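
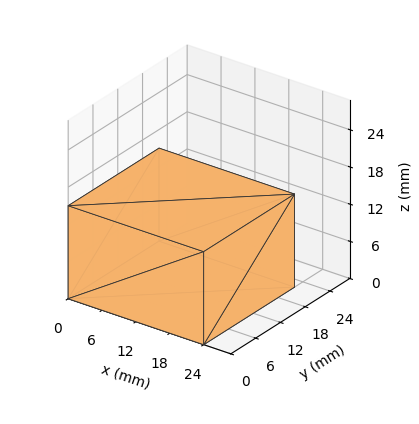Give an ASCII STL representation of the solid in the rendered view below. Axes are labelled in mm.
Reading the render: the shape is a rectangular box, roughly 24 × 22 mm footprint and 15 mm tall (dimensions read to the nearest mm from the axis ticks). For the STL, each face is triangulated and given an outward normal.

solid part
  facet normal 0.0000 0.0000 -1.0000
    outer loop
      vertex 24.000 22.000 0.000
      vertex 24.000 0.000 0.000
      vertex 0.000 0.000 0.000
    endloop
  endfacet
  facet normal 0.0000 0.0000 -1.0000
    outer loop
      vertex 0.000 22.000 0.000
      vertex 24.000 22.000 0.000
      vertex 0.000 0.000 0.000
    endloop
  endfacet
  facet normal 0.0000 0.0000 1.0000
    outer loop
      vertex 0.000 0.000 15.000
      vertex 24.000 0.000 15.000
      vertex 24.000 22.000 15.000
    endloop
  endfacet
  facet normal 0.0000 0.0000 1.0000
    outer loop
      vertex 0.000 0.000 15.000
      vertex 24.000 22.000 15.000
      vertex 0.000 22.000 15.000
    endloop
  endfacet
  facet normal 0.0000 -1.0000 0.0000
    outer loop
      vertex 0.000 0.000 0.000
      vertex 24.000 0.000 0.000
      vertex 24.000 0.000 15.000
    endloop
  endfacet
  facet normal 0.0000 -1.0000 0.0000
    outer loop
      vertex 0.000 0.000 0.000
      vertex 24.000 0.000 15.000
      vertex 0.000 0.000 15.000
    endloop
  endfacet
  facet normal 0.0000 1.0000 0.0000
    outer loop
      vertex 24.000 22.000 15.000
      vertex 24.000 22.000 0.000
      vertex 0.000 22.000 0.000
    endloop
  endfacet
  facet normal 0.0000 1.0000 0.0000
    outer loop
      vertex 0.000 22.000 15.000
      vertex 24.000 22.000 15.000
      vertex 0.000 22.000 0.000
    endloop
  endfacet
  facet normal -1.0000 0.0000 0.0000
    outer loop
      vertex 0.000 22.000 15.000
      vertex 0.000 22.000 0.000
      vertex 0.000 0.000 0.000
    endloop
  endfacet
  facet normal -1.0000 0.0000 0.0000
    outer loop
      vertex 0.000 0.000 15.000
      vertex 0.000 22.000 15.000
      vertex 0.000 0.000 0.000
    endloop
  endfacet
  facet normal 1.0000 0.0000 0.0000
    outer loop
      vertex 24.000 0.000 0.000
      vertex 24.000 22.000 0.000
      vertex 24.000 22.000 15.000
    endloop
  endfacet
  facet normal 1.0000 0.0000 0.0000
    outer loop
      vertex 24.000 0.000 0.000
      vertex 24.000 22.000 15.000
      vertex 24.000 0.000 15.000
    endloop
  endfacet
endsolid part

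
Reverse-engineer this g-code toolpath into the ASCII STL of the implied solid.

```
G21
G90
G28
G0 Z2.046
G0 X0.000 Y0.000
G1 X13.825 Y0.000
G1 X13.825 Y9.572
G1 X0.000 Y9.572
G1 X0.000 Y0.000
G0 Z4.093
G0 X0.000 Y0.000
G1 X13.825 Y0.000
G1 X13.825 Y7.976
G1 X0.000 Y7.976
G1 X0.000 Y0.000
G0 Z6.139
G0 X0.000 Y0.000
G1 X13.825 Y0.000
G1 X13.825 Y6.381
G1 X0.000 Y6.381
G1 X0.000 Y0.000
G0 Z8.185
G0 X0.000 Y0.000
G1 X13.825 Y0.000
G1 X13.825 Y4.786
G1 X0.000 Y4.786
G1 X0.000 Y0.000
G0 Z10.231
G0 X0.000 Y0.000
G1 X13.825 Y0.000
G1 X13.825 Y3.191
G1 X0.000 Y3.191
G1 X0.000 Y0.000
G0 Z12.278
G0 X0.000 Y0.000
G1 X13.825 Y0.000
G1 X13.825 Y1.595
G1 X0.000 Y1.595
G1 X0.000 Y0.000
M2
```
solid part
  facet normal 0.0000 0.0000 -1.0000
    outer loop
      vertex 13.825 11.167 0.000
      vertex 13.825 0.000 0.000
      vertex 0.000 0.000 0.000
    endloop
  endfacet
  facet normal 0.0000 0.0000 -1.0000
    outer loop
      vertex 0.000 11.167 0.000
      vertex 13.825 11.167 0.000
      vertex 0.000 0.000 0.000
    endloop
  endfacet
  facet normal 0.0000 -1.0000 0.0000
    outer loop
      vertex 0.000 0.000 0.000
      vertex 13.825 0.000 0.000
      vertex 13.825 0.000 14.324
    endloop
  endfacet
  facet normal 0.0000 -1.0000 0.0000
    outer loop
      vertex 0.000 0.000 0.000
      vertex 13.825 0.000 14.324
      vertex 0.000 0.000 14.324
    endloop
  endfacet
  facet normal 0.0000 0.7887 0.6148
    outer loop
      vertex 0.000 0.000 14.324
      vertex 13.825 0.000 14.324
      vertex 13.825 11.167 0.000
    endloop
  endfacet
  facet normal 0.0000 0.7887 0.6148
    outer loop
      vertex 0.000 0.000 14.324
      vertex 13.825 11.167 0.000
      vertex 0.000 11.167 0.000
    endloop
  endfacet
  facet normal -1.0000 0.0000 0.0000
    outer loop
      vertex 0.000 0.000 14.324
      vertex 0.000 11.167 0.000
      vertex 0.000 0.000 0.000
    endloop
  endfacet
  facet normal 1.0000 0.0000 0.0000
    outer loop
      vertex 13.825 0.000 0.000
      vertex 13.825 11.167 0.000
      vertex 13.825 0.000 14.324
    endloop
  endfacet
endsolid part

The G0 Z moves step by Δz≈2.046 mm. The G1 loops shrink linearly with z, so the solid tapers from its base footprint up to z≈14.3. Closing with a flat bottom cap and the tapered top and triangulating gives 8 facets — a wedge (ramp): 13.8 × 11.2 mm base, rising to 14.3 mm along the y=0 edge and sloping linearly to z=0 at y=11.2.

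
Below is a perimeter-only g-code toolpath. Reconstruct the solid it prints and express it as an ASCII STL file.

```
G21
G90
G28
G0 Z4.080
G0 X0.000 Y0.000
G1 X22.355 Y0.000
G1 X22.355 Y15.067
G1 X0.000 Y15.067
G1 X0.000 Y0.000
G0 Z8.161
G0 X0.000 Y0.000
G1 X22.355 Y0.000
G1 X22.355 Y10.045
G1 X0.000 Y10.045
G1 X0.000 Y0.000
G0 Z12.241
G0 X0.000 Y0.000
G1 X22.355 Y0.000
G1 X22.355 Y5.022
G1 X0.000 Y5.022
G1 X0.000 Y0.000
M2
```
solid part
  facet normal 0.0000 0.0000 -1.0000
    outer loop
      vertex 22.355 20.090 0.000
      vertex 22.355 0.000 0.000
      vertex 0.000 0.000 0.000
    endloop
  endfacet
  facet normal 0.0000 0.0000 -1.0000
    outer loop
      vertex 0.000 20.090 0.000
      vertex 22.355 20.090 0.000
      vertex 0.000 0.000 0.000
    endloop
  endfacet
  facet normal 0.0000 -1.0000 0.0000
    outer loop
      vertex 0.000 0.000 0.000
      vertex 22.355 0.000 0.000
      vertex 22.355 0.000 16.321
    endloop
  endfacet
  facet normal 0.0000 -1.0000 0.0000
    outer loop
      vertex 0.000 0.000 0.000
      vertex 22.355 0.000 16.321
      vertex 0.000 0.000 16.321
    endloop
  endfacet
  facet normal 0.0000 0.6305 0.7762
    outer loop
      vertex 0.000 0.000 16.321
      vertex 22.355 0.000 16.321
      vertex 22.355 20.090 0.000
    endloop
  endfacet
  facet normal 0.0000 0.6305 0.7762
    outer loop
      vertex 0.000 0.000 16.321
      vertex 22.355 20.090 0.000
      vertex 0.000 20.090 0.000
    endloop
  endfacet
  facet normal -1.0000 0.0000 0.0000
    outer loop
      vertex 0.000 0.000 16.321
      vertex 0.000 20.090 0.000
      vertex 0.000 0.000 0.000
    endloop
  endfacet
  facet normal 1.0000 0.0000 0.0000
    outer loop
      vertex 22.355 0.000 0.000
      vertex 22.355 20.090 0.000
      vertex 22.355 0.000 16.321
    endloop
  endfacet
endsolid part

The G0 Z moves step by Δz≈4.080 mm. The G1 loops shrink linearly with z, so the solid tapers from its base footprint up to z≈16.3. Closing with a flat bottom cap and the tapered top and triangulating gives 8 facets — a wedge (ramp): 22.4 × 20.1 mm base, rising to 16.3 mm along the y=0 edge and sloping linearly to z=0 at y=20.1.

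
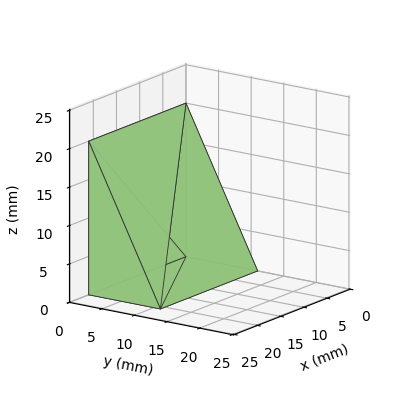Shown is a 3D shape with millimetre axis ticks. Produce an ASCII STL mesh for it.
Reading the render: the shape is a wedge (ramp): 21 × 11 mm base, rising to 20 mm along the y=0 edge and sloping linearly to z=0 at y=11 (dimensions read to the nearest mm from the axis ticks). For the STL, each face is triangulated and given an outward normal.

solid part
  facet normal 0.0000 0.0000 -1.0000
    outer loop
      vertex 21.000 11.000 0.000
      vertex 21.000 0.000 0.000
      vertex 0.000 0.000 0.000
    endloop
  endfacet
  facet normal 0.0000 0.0000 -1.0000
    outer loop
      vertex 0.000 11.000 0.000
      vertex 21.000 11.000 0.000
      vertex 0.000 0.000 0.000
    endloop
  endfacet
  facet normal 0.0000 -1.0000 0.0000
    outer loop
      vertex 0.000 0.000 0.000
      vertex 21.000 0.000 0.000
      vertex 21.000 0.000 20.000
    endloop
  endfacet
  facet normal 0.0000 -1.0000 0.0000
    outer loop
      vertex 0.000 0.000 0.000
      vertex 21.000 0.000 20.000
      vertex 0.000 0.000 20.000
    endloop
  endfacet
  facet normal 0.0000 0.8762 0.4819
    outer loop
      vertex 0.000 0.000 20.000
      vertex 21.000 0.000 20.000
      vertex 21.000 11.000 0.000
    endloop
  endfacet
  facet normal 0.0000 0.8762 0.4819
    outer loop
      vertex 0.000 0.000 20.000
      vertex 21.000 11.000 0.000
      vertex 0.000 11.000 0.000
    endloop
  endfacet
  facet normal -1.0000 0.0000 0.0000
    outer loop
      vertex 0.000 0.000 20.000
      vertex 0.000 11.000 0.000
      vertex 0.000 0.000 0.000
    endloop
  endfacet
  facet normal 1.0000 0.0000 0.0000
    outer loop
      vertex 21.000 0.000 0.000
      vertex 21.000 11.000 0.000
      vertex 21.000 0.000 20.000
    endloop
  endfacet
endsolid part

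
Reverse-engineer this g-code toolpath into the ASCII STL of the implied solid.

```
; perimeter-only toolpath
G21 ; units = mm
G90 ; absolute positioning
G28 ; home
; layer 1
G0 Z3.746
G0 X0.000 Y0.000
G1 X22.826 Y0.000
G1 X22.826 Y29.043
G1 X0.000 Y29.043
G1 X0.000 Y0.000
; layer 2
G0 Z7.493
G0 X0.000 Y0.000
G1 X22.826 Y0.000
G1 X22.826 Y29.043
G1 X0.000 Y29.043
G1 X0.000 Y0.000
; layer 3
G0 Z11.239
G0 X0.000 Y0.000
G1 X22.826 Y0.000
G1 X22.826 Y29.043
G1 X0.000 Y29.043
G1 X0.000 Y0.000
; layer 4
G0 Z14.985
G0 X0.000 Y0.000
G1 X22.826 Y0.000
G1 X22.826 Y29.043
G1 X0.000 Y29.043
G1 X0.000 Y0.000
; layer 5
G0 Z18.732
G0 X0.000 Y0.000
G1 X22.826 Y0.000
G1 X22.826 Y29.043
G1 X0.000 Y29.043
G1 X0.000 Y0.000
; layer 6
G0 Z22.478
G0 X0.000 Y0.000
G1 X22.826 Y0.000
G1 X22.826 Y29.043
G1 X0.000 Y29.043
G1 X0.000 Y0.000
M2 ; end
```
solid part
  facet normal 0.0000 0.0000 -1.0000
    outer loop
      vertex 22.826 29.043 0.000
      vertex 22.826 0.000 0.000
      vertex 0.000 0.000 0.000
    endloop
  endfacet
  facet normal 0.0000 0.0000 -1.0000
    outer loop
      vertex 0.000 29.043 0.000
      vertex 22.826 29.043 0.000
      vertex 0.000 0.000 0.000
    endloop
  endfacet
  facet normal 0.0000 0.0000 1.0000
    outer loop
      vertex 0.000 0.000 22.478
      vertex 22.826 0.000 22.478
      vertex 22.826 29.043 22.478
    endloop
  endfacet
  facet normal 0.0000 0.0000 1.0000
    outer loop
      vertex 0.000 0.000 22.478
      vertex 22.826 29.043 22.478
      vertex 0.000 29.043 22.478
    endloop
  endfacet
  facet normal 0.0000 -1.0000 0.0000
    outer loop
      vertex 0.000 0.000 0.000
      vertex 22.826 0.000 0.000
      vertex 22.826 0.000 22.478
    endloop
  endfacet
  facet normal 0.0000 -1.0000 0.0000
    outer loop
      vertex 0.000 0.000 0.000
      vertex 22.826 0.000 22.478
      vertex 0.000 0.000 22.478
    endloop
  endfacet
  facet normal 0.0000 1.0000 0.0000
    outer loop
      vertex 22.826 29.043 22.478
      vertex 22.826 29.043 0.000
      vertex 0.000 29.043 0.000
    endloop
  endfacet
  facet normal 0.0000 1.0000 0.0000
    outer loop
      vertex 0.000 29.043 22.478
      vertex 22.826 29.043 22.478
      vertex 0.000 29.043 0.000
    endloop
  endfacet
  facet normal -1.0000 0.0000 0.0000
    outer loop
      vertex 0.000 29.043 22.478
      vertex 0.000 29.043 0.000
      vertex 0.000 0.000 0.000
    endloop
  endfacet
  facet normal -1.0000 0.0000 0.0000
    outer loop
      vertex 0.000 0.000 22.478
      vertex 0.000 29.043 22.478
      vertex 0.000 0.000 0.000
    endloop
  endfacet
  facet normal 1.0000 0.0000 0.0000
    outer loop
      vertex 22.826 0.000 0.000
      vertex 22.826 29.043 0.000
      vertex 22.826 29.043 22.478
    endloop
  endfacet
  facet normal 1.0000 0.0000 0.0000
    outer loop
      vertex 22.826 0.000 0.000
      vertex 22.826 29.043 22.478
      vertex 22.826 0.000 22.478
    endloop
  endfacet
endsolid part

The G0 Z moves step by Δz≈3.746 mm. Every layer's G1 loop is the same polygon, so the solid is a straight extrusion of it from z=0 to z≈22.5. Closing with flat bottom and top caps and triangulating gives 12 facets — a rectangular box, roughly 22.8 × 29 mm footprint and 22.5 mm tall.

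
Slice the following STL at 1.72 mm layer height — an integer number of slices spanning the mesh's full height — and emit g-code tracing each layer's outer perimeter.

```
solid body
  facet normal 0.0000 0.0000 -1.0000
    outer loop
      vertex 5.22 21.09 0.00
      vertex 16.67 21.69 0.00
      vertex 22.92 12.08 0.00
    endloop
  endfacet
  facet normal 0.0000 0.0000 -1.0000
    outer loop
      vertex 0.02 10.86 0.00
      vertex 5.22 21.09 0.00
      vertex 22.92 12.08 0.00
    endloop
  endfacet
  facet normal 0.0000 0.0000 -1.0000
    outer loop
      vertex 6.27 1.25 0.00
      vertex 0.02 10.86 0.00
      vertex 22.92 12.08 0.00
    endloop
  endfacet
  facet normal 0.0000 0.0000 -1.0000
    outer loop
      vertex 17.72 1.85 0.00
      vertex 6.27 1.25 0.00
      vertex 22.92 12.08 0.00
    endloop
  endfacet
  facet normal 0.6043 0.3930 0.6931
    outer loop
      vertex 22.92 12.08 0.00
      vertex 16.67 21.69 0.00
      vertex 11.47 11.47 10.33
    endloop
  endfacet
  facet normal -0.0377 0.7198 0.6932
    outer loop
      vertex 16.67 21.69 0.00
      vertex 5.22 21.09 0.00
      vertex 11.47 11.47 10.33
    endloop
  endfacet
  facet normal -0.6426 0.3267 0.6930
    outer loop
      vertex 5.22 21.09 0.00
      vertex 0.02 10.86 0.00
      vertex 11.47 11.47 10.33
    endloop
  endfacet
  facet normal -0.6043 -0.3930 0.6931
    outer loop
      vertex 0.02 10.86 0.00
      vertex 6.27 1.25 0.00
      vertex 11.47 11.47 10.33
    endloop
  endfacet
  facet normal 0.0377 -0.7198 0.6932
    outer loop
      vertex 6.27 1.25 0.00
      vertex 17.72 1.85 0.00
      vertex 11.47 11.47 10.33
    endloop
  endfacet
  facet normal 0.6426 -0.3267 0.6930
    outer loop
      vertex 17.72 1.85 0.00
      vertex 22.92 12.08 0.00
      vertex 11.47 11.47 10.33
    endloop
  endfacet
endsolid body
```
; perimeter-only toolpath
G21 ; units = mm
G90 ; absolute positioning
G28 ; home
; layer 1
G0 Z1.72
G0 X21.01 Y11.98
G1 X15.80 Y19.99
G1 X6.26 Y19.49
G1 X1.93 Y10.96
G1 X7.14 Y2.95
G1 X16.68 Y3.45
G1 X21.01 Y11.98
; layer 2
G0 Z3.44
G0 X19.10 Y11.88
G1 X14.94 Y18.28
G1 X7.30 Y17.88
G1 X3.84 Y11.06
G1 X8.00 Y4.66
G1 X15.64 Y5.06
G1 X19.10 Y11.88
; layer 3
G0 Z5.17
G0 X17.20 Y11.78
G1 X14.07 Y16.58
G1 X8.35 Y16.28
G1 X5.75 Y11.16
G1 X8.87 Y6.36
G1 X14.59 Y6.66
G1 X17.20 Y11.78
; layer 4
G0 Z6.89
G0 X15.29 Y11.67
G1 X13.20 Y14.88
G1 X9.39 Y14.68
G1 X7.65 Y11.27
G1 X9.74 Y8.06
G1 X13.55 Y8.26
G1 X15.29 Y11.67
; layer 5
G0 Z8.61
G0 X13.38 Y11.57
G1 X12.34 Y13.17
G1 X10.43 Y13.07
G1 X9.56 Y11.37
G1 X10.60 Y9.77
G1 X12.51 Y9.87
G1 X13.38 Y11.57
M2 ; end

The solid is a regular 6-sided pyramid, base circumscribed radius ≈ 11.5 mm, apex at z ≈ 10.3 mm. Slicing at Δz = 1.72 mm — 6 equal slices spanning the solid's height, so layer i sits at z = i·h/6 — gives 5 non-empty perimeters. Each is a 6-segment closed polygon; G0 lifts to the layer z and rapids to the start vertex, then G1 traces the edges. The cross-section shrinks linearly with z (the slice at the apex is degenerate and omitted).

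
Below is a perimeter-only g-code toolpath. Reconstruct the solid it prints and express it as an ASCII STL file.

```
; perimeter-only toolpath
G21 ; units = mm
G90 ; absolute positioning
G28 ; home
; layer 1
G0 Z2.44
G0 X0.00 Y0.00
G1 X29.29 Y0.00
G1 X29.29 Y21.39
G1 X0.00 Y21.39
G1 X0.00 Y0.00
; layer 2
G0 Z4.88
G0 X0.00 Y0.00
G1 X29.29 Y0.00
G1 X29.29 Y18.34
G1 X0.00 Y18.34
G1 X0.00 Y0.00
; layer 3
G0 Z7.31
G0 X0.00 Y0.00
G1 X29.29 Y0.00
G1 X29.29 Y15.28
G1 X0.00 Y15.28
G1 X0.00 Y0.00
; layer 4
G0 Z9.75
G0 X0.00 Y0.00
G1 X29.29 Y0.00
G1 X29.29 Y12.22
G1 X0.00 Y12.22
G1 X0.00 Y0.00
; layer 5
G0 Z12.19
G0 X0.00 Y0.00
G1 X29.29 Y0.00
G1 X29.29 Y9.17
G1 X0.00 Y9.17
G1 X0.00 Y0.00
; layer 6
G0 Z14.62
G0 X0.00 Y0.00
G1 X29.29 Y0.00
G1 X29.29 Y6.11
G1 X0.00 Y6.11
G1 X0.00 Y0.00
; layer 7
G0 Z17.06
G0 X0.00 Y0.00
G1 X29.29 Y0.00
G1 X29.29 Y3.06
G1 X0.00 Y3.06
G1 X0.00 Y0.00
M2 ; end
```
solid part
  facet normal 0.0000 0.0000 -1.0000
    outer loop
      vertex 29.29 24.45 0.00
      vertex 29.29 0.00 0.00
      vertex 0.00 0.00 0.00
    endloop
  endfacet
  facet normal 0.0000 0.0000 -1.0000
    outer loop
      vertex 0.00 24.45 0.00
      vertex 29.29 24.45 0.00
      vertex 0.00 0.00 0.00
    endloop
  endfacet
  facet normal 0.0000 -1.0000 0.0000
    outer loop
      vertex 0.00 0.00 0.00
      vertex 29.29 0.00 0.00
      vertex 29.29 0.00 19.50
    endloop
  endfacet
  facet normal 0.0000 -1.0000 0.0000
    outer loop
      vertex 0.00 0.00 0.00
      vertex 29.29 0.00 19.50
      vertex 0.00 0.00 19.50
    endloop
  endfacet
  facet normal 0.0000 0.6235 0.7818
    outer loop
      vertex 0.00 0.00 19.50
      vertex 29.29 0.00 19.50
      vertex 29.29 24.45 0.00
    endloop
  endfacet
  facet normal 0.0000 0.6235 0.7818
    outer loop
      vertex 0.00 0.00 19.50
      vertex 29.29 24.45 0.00
      vertex 0.00 24.45 0.00
    endloop
  endfacet
  facet normal -1.0000 0.0000 0.0000
    outer loop
      vertex 0.00 0.00 19.50
      vertex 0.00 24.45 0.00
      vertex 0.00 0.00 0.00
    endloop
  endfacet
  facet normal 1.0000 0.0000 0.0000
    outer loop
      vertex 29.29 0.00 0.00
      vertex 29.29 24.45 0.00
      vertex 29.29 0.00 19.50
    endloop
  endfacet
endsolid part

The G0 Z moves step by Δz≈2.44 mm. The G1 loops shrink linearly with z, so the solid tapers from its base footprint up to z≈19.5. Closing with a flat bottom cap and the tapered top and triangulating gives 8 facets — a wedge (ramp): 29.3 × 24.4 mm base, rising to 19.5 mm along the y=0 edge and sloping linearly to z=0 at y=24.4.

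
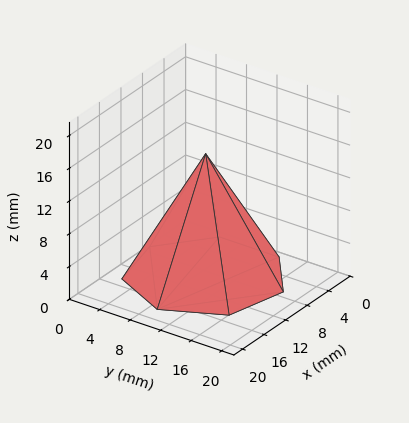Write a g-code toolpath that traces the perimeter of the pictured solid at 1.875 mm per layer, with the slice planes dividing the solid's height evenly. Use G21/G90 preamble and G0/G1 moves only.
Reading the render: the shape is a regular 7-sided pyramid, base circumscribed radius ≈ 9 mm, apex at z ≈ 15 mm (dimensions read to the nearest mm from the axis ticks). For the g-code, the solid's height is divided into equal slices at the stated Δz and each level perimeter traced with G1 moves after a G0 lift.

; perimeter-only toolpath
G21 ; units = mm
G90 ; absolute positioning
G28 ; home
; layer 1
G0 Z1.875
G0 X16.875 Y9.000
G1 X13.910 Y15.157
G1 X7.247 Y16.677
G1 X1.905 Y12.417
G1 X1.905 Y5.583
G1 X7.247 Y1.323
G1 X13.910 Y2.843
G1 X16.875 Y9.000
; layer 2
G0 Z3.750
G0 X15.750 Y9.000
G1 X13.208 Y14.277
G1 X7.498 Y15.581
G1 X2.918 Y11.929
G1 X2.918 Y6.071
G1 X7.498 Y2.420
G1 X13.208 Y3.723
G1 X15.750 Y9.000
; layer 3
G0 Z5.625
G0 X14.625 Y9.000
G1 X12.507 Y13.398
G1 X7.748 Y14.484
G1 X3.932 Y11.441
G1 X3.932 Y6.559
G1 X7.748 Y3.516
G1 X12.507 Y4.603
G1 X14.625 Y9.000
; layer 4
G0 Z7.500
G0 X13.500 Y9.000
G1 X11.806 Y12.518
G1 X7.998 Y13.387
G1 X4.946 Y10.953
G1 X4.946 Y7.047
G1 X7.998 Y4.613
G1 X11.806 Y5.482
G1 X13.500 Y9.000
; layer 5
G0 Z9.375
G0 X12.375 Y9.000
G1 X11.104 Y11.639
G1 X8.249 Y12.290
G1 X5.959 Y10.464
G1 X5.959 Y7.536
G1 X8.249 Y5.710
G1 X11.104 Y6.361
G1 X12.375 Y9.000
; layer 6
G0 Z11.250
G0 X11.250 Y9.000
G1 X10.403 Y10.759
G1 X8.499 Y11.194
G1 X6.973 Y9.976
G1 X6.973 Y8.024
G1 X8.499 Y6.806
G1 X10.403 Y7.241
G1 X11.250 Y9.000
; layer 7
G0 Z13.125
G0 X10.125 Y9.000
G1 X9.701 Y9.880
G1 X8.750 Y10.097
G1 X7.986 Y9.488
G1 X7.986 Y8.512
G1 X8.750 Y7.903
G1 X9.701 Y8.120
G1 X10.125 Y9.000
M2 ; end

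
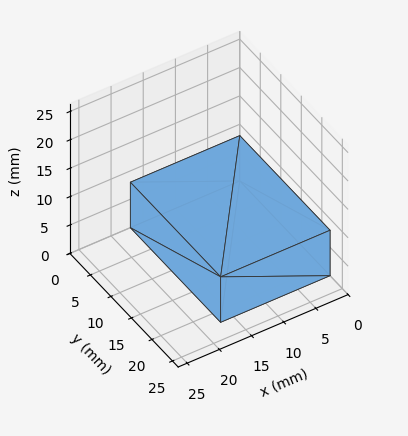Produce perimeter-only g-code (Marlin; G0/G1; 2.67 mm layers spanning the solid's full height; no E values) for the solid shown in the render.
Reading the render: the shape is a rectangular box, roughly 17 × 22 mm footprint and 8 mm tall (dimensions read to the nearest mm from the axis ticks). For the g-code, the solid's height is divided into equal slices at the stated Δz and each level perimeter traced with G1 moves after a G0 lift.

; perimeter-only toolpath
G21 ; units = mm
G90 ; absolute positioning
G28 ; home
; layer 1
G0 Z2.67
G0 X0.00 Y0.00
G1 X17.00 Y0.00
G1 X17.00 Y22.00
G1 X0.00 Y22.00
G1 X0.00 Y0.00
; layer 2
G0 Z5.33
G0 X0.00 Y0.00
G1 X17.00 Y0.00
G1 X17.00 Y22.00
G1 X0.00 Y22.00
G1 X0.00 Y0.00
; layer 3
G0 Z8.00
G0 X0.00 Y0.00
G1 X17.00 Y0.00
G1 X17.00 Y22.00
G1 X0.00 Y22.00
G1 X0.00 Y0.00
M2 ; end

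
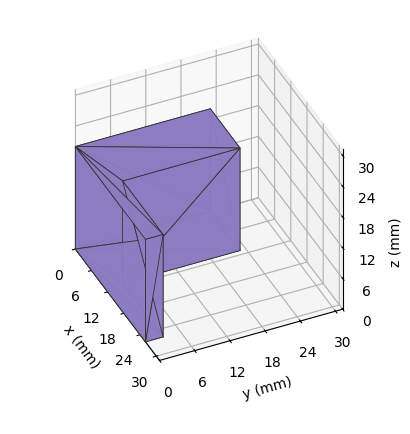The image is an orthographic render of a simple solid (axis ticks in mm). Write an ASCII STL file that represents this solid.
Reading the render: the shape is an L-shaped prism: outer 26 × 23 mm, arm thicknesses ≈ 3 mm (horizontal) and 11 mm (vertical), extruded 20 mm in z (dimensions read to the nearest mm from the axis ticks). For the STL, each face is triangulated and given an outward normal.

solid part
  facet normal 0.0000 0.0000 -1.0000
    outer loop
      vertex 26.000 3.000 0.000
      vertex 26.000 0.000 0.000
      vertex 0.000 0.000 0.000
    endloop
  endfacet
  facet normal 0.0000 0.0000 -1.0000
    outer loop
      vertex 11.000 3.000 0.000
      vertex 26.000 3.000 0.000
      vertex 0.000 0.000 0.000
    endloop
  endfacet
  facet normal 0.0000 0.0000 -1.0000
    outer loop
      vertex 11.000 23.000 0.000
      vertex 11.000 3.000 0.000
      vertex 0.000 0.000 0.000
    endloop
  endfacet
  facet normal 0.0000 0.0000 -1.0000
    outer loop
      vertex 0.000 23.000 0.000
      vertex 11.000 23.000 0.000
      vertex 0.000 0.000 0.000
    endloop
  endfacet
  facet normal 0.0000 0.0000 1.0000
    outer loop
      vertex 0.000 0.000 20.000
      vertex 26.000 0.000 20.000
      vertex 26.000 3.000 20.000
    endloop
  endfacet
  facet normal 0.0000 0.0000 1.0000
    outer loop
      vertex 0.000 0.000 20.000
      vertex 26.000 3.000 20.000
      vertex 11.000 3.000 20.000
    endloop
  endfacet
  facet normal 0.0000 0.0000 1.0000
    outer loop
      vertex 0.000 0.000 20.000
      vertex 11.000 3.000 20.000
      vertex 11.000 23.000 20.000
    endloop
  endfacet
  facet normal 0.0000 0.0000 1.0000
    outer loop
      vertex 0.000 0.000 20.000
      vertex 11.000 23.000 20.000
      vertex 0.000 23.000 20.000
    endloop
  endfacet
  facet normal 0.0000 -1.0000 0.0000
    outer loop
      vertex 0.000 0.000 0.000
      vertex 26.000 0.000 0.000
      vertex 26.000 0.000 20.000
    endloop
  endfacet
  facet normal 0.0000 -1.0000 0.0000
    outer loop
      vertex 0.000 0.000 0.000
      vertex 26.000 0.000 20.000
      vertex 0.000 0.000 20.000
    endloop
  endfacet
  facet normal 1.0000 0.0000 0.0000
    outer loop
      vertex 26.000 0.000 0.000
      vertex 26.000 3.000 0.000
      vertex 26.000 3.000 20.000
    endloop
  endfacet
  facet normal 1.0000 0.0000 0.0000
    outer loop
      vertex 26.000 0.000 0.000
      vertex 26.000 3.000 20.000
      vertex 26.000 0.000 20.000
    endloop
  endfacet
  facet normal 0.0000 1.0000 0.0000
    outer loop
      vertex 26.000 3.000 0.000
      vertex 11.000 3.000 0.000
      vertex 11.000 3.000 20.000
    endloop
  endfacet
  facet normal 0.0000 1.0000 0.0000
    outer loop
      vertex 26.000 3.000 0.000
      vertex 11.000 3.000 20.000
      vertex 26.000 3.000 20.000
    endloop
  endfacet
  facet normal 1.0000 0.0000 0.0000
    outer loop
      vertex 11.000 3.000 0.000
      vertex 11.000 23.000 0.000
      vertex 11.000 23.000 20.000
    endloop
  endfacet
  facet normal 1.0000 0.0000 0.0000
    outer loop
      vertex 11.000 3.000 0.000
      vertex 11.000 23.000 20.000
      vertex 11.000 3.000 20.000
    endloop
  endfacet
  facet normal 0.0000 1.0000 0.0000
    outer loop
      vertex 11.000 23.000 0.000
      vertex 0.000 23.000 0.000
      vertex 0.000 23.000 20.000
    endloop
  endfacet
  facet normal 0.0000 1.0000 0.0000
    outer loop
      vertex 11.000 23.000 0.000
      vertex 0.000 23.000 20.000
      vertex 11.000 23.000 20.000
    endloop
  endfacet
  facet normal -1.0000 0.0000 0.0000
    outer loop
      vertex 0.000 23.000 0.000
      vertex 0.000 0.000 0.000
      vertex 0.000 0.000 20.000
    endloop
  endfacet
  facet normal -1.0000 0.0000 0.0000
    outer loop
      vertex 0.000 23.000 0.000
      vertex 0.000 0.000 20.000
      vertex 0.000 23.000 20.000
    endloop
  endfacet
endsolid part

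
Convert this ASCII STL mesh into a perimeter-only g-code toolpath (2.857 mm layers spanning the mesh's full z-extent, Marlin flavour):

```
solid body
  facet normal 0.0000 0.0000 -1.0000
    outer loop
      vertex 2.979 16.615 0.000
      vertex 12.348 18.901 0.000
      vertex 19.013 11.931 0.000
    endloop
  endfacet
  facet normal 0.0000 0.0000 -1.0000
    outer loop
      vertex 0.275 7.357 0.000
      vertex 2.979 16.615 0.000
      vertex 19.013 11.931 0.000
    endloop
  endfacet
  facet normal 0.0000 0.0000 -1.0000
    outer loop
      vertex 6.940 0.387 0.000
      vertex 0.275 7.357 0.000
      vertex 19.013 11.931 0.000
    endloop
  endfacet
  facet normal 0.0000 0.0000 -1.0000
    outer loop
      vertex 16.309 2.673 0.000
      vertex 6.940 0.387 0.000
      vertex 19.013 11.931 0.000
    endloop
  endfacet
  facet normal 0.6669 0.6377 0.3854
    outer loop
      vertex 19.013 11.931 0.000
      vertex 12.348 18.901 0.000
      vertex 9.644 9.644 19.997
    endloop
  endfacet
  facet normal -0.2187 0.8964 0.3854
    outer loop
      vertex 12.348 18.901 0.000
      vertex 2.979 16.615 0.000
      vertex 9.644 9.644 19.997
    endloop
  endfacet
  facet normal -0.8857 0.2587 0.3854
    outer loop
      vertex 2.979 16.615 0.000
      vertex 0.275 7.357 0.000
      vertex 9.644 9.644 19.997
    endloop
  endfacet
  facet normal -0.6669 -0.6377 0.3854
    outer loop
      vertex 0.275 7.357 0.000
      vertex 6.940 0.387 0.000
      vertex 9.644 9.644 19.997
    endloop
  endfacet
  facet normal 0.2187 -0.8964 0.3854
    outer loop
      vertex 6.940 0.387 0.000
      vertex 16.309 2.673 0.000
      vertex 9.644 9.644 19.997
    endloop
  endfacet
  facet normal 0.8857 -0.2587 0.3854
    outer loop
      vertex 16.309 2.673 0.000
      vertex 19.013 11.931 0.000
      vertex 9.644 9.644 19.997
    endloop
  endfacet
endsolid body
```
; perimeter-only toolpath
G21 ; units = mm
G90 ; absolute positioning
G28 ; home
; layer 1
G0 Z2.857
G0 X17.675 Y11.604
G1 X11.962 Y17.579
G1 X3.931 Y15.619
G1 X1.613 Y7.684
G1 X7.326 Y1.709
G1 X15.357 Y3.669
G1 X17.675 Y11.604
; layer 2
G0 Z5.713
G0 X16.336 Y11.278
G1 X11.575 Y16.256
G1 X4.883 Y14.623
G1 X2.952 Y8.010
G1 X7.713 Y3.032
G1 X14.405 Y4.665
G1 X16.336 Y11.278
; layer 3
G0 Z8.570
G0 X14.998 Y10.951
G1 X11.189 Y14.934
G1 X5.835 Y13.627
G1 X4.290 Y8.337
G1 X8.099 Y4.354
G1 X13.453 Y5.661
G1 X14.998 Y10.951
; layer 4
G0 Z11.427
G0 X13.659 Y10.624
G1 X10.803 Y13.611
G1 X6.788 Y12.632
G1 X5.629 Y8.664
G1 X8.485 Y5.677
G1 X12.500 Y6.656
G1 X13.659 Y10.624
; layer 5
G0 Z14.284
G0 X12.321 Y10.297
G1 X10.417 Y12.289
G1 X7.740 Y11.636
G1 X6.967 Y8.991
G1 X8.871 Y6.999
G1 X11.548 Y7.652
G1 X12.321 Y10.297
; layer 6
G0 Z17.140
G0 X10.982 Y9.971
G1 X10.030 Y10.966
G1 X8.692 Y10.640
G1 X8.306 Y9.317
G1 X9.258 Y8.322
G1 X10.596 Y8.648
G1 X10.982 Y9.971
M2 ; end

The solid is a regular 6-sided pyramid, base circumscribed radius ≈ 9.64 mm, apex at z ≈ 20 mm. Slicing at Δz = 2.857 mm — 7 equal slices spanning the solid's height, so layer i sits at z = i·h/7 — gives 6 non-empty perimeters. Each is a 6-segment closed polygon; G0 lifts to the layer z and rapids to the start vertex, then G1 traces the edges. The cross-section shrinks linearly with z (the slice at the apex is degenerate and omitted).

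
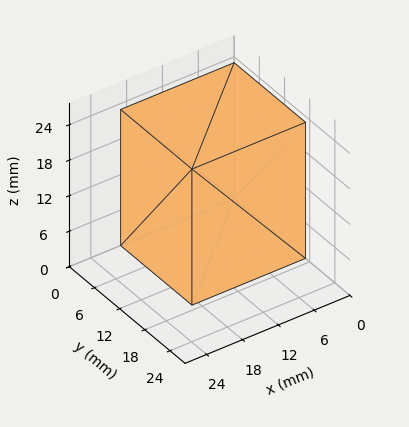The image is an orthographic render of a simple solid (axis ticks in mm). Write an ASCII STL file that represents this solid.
Reading the render: the shape is a rectangular box, roughly 19 × 17 mm footprint and 23 mm tall (dimensions read to the nearest mm from the axis ticks). For the STL, each face is triangulated and given an outward normal.

solid part
  facet normal 0.0000 0.0000 -1.0000
    outer loop
      vertex 19.00 17.00 0.00
      vertex 19.00 0.00 0.00
      vertex 0.00 0.00 0.00
    endloop
  endfacet
  facet normal 0.0000 0.0000 -1.0000
    outer loop
      vertex 0.00 17.00 0.00
      vertex 19.00 17.00 0.00
      vertex 0.00 0.00 0.00
    endloop
  endfacet
  facet normal 0.0000 0.0000 1.0000
    outer loop
      vertex 0.00 0.00 23.00
      vertex 19.00 0.00 23.00
      vertex 19.00 17.00 23.00
    endloop
  endfacet
  facet normal 0.0000 0.0000 1.0000
    outer loop
      vertex 0.00 0.00 23.00
      vertex 19.00 17.00 23.00
      vertex 0.00 17.00 23.00
    endloop
  endfacet
  facet normal 0.0000 -1.0000 0.0000
    outer loop
      vertex 0.00 0.00 0.00
      vertex 19.00 0.00 0.00
      vertex 19.00 0.00 23.00
    endloop
  endfacet
  facet normal 0.0000 -1.0000 0.0000
    outer loop
      vertex 0.00 0.00 0.00
      vertex 19.00 0.00 23.00
      vertex 0.00 0.00 23.00
    endloop
  endfacet
  facet normal 0.0000 1.0000 0.0000
    outer loop
      vertex 19.00 17.00 23.00
      vertex 19.00 17.00 0.00
      vertex 0.00 17.00 0.00
    endloop
  endfacet
  facet normal 0.0000 1.0000 0.0000
    outer loop
      vertex 0.00 17.00 23.00
      vertex 19.00 17.00 23.00
      vertex 0.00 17.00 0.00
    endloop
  endfacet
  facet normal -1.0000 0.0000 0.0000
    outer loop
      vertex 0.00 17.00 23.00
      vertex 0.00 17.00 0.00
      vertex 0.00 0.00 0.00
    endloop
  endfacet
  facet normal -1.0000 0.0000 0.0000
    outer loop
      vertex 0.00 0.00 23.00
      vertex 0.00 17.00 23.00
      vertex 0.00 0.00 0.00
    endloop
  endfacet
  facet normal 1.0000 0.0000 0.0000
    outer loop
      vertex 19.00 0.00 0.00
      vertex 19.00 17.00 0.00
      vertex 19.00 17.00 23.00
    endloop
  endfacet
  facet normal 1.0000 0.0000 0.0000
    outer loop
      vertex 19.00 0.00 0.00
      vertex 19.00 17.00 23.00
      vertex 19.00 0.00 23.00
    endloop
  endfacet
endsolid part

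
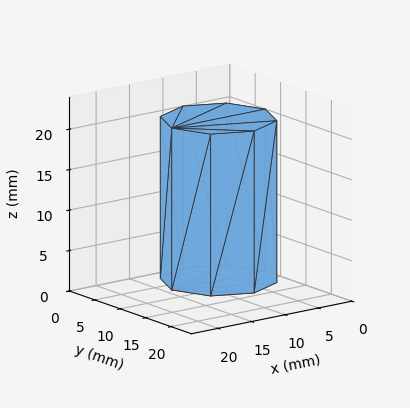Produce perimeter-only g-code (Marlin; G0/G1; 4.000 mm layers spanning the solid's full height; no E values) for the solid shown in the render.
Reading the render: the shape is a regular 8-sided prism (a cylinder approximated with 8 flat sides), circumscribed radius ≈ 7 mm, height ≈ 20 mm (dimensions read to the nearest mm from the axis ticks). For the g-code, the solid's height is divided into equal slices at the stated Δz and each level perimeter traced with G1 moves after a G0 lift.

; perimeter-only toolpath
G21 ; units = mm
G90 ; absolute positioning
G28 ; home
; layer 1
G0 Z4.000
G0 X14.000 Y7.000
G1 X11.950 Y11.950
G1 X7.000 Y14.000
G1 X2.050 Y11.950
G1 X0.000 Y7.000
G1 X2.050 Y2.050
G1 X7.000 Y0.000
G1 X11.950 Y2.050
G1 X14.000 Y7.000
; layer 2
G0 Z8.000
G0 X14.000 Y7.000
G1 X11.950 Y11.950
G1 X7.000 Y14.000
G1 X2.050 Y11.950
G1 X0.000 Y7.000
G1 X2.050 Y2.050
G1 X7.000 Y0.000
G1 X11.950 Y2.050
G1 X14.000 Y7.000
; layer 3
G0 Z12.000
G0 X14.000 Y7.000
G1 X11.950 Y11.950
G1 X7.000 Y14.000
G1 X2.050 Y11.950
G1 X0.000 Y7.000
G1 X2.050 Y2.050
G1 X7.000 Y0.000
G1 X11.950 Y2.050
G1 X14.000 Y7.000
; layer 4
G0 Z16.000
G0 X14.000 Y7.000
G1 X11.950 Y11.950
G1 X7.000 Y14.000
G1 X2.050 Y11.950
G1 X0.000 Y7.000
G1 X2.050 Y2.050
G1 X7.000 Y0.000
G1 X11.950 Y2.050
G1 X14.000 Y7.000
; layer 5
G0 Z20.000
G0 X14.000 Y7.000
G1 X11.950 Y11.950
G1 X7.000 Y14.000
G1 X2.050 Y11.950
G1 X0.000 Y7.000
G1 X2.050 Y2.050
G1 X7.000 Y0.000
G1 X11.950 Y2.050
G1 X14.000 Y7.000
M2 ; end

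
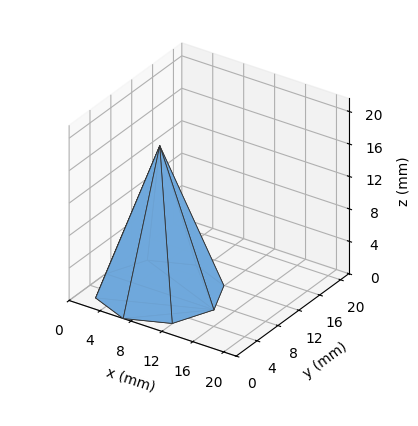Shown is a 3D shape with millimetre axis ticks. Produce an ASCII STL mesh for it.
Reading the render: the shape is a regular 8-sided pyramid, base circumscribed radius ≈ 7 mm, apex at z ≈ 18 mm (dimensions read to the nearest mm from the axis ticks). For the STL, each face is triangulated and given an outward normal.

solid part
  facet normal 0.0000 0.0000 -1.0000
    outer loop
      vertex 7.00 14.00 0.00
      vertex 11.95 11.95 0.00
      vertex 14.00 7.00 0.00
    endloop
  endfacet
  facet normal 0.0000 0.0000 -1.0000
    outer loop
      vertex 2.05 11.95 0.00
      vertex 7.00 14.00 0.00
      vertex 14.00 7.00 0.00
    endloop
  endfacet
  facet normal 0.0000 0.0000 -1.0000
    outer loop
      vertex 0.00 7.00 0.00
      vertex 2.05 11.95 0.00
      vertex 14.00 7.00 0.00
    endloop
  endfacet
  facet normal 0.0000 0.0000 -1.0000
    outer loop
      vertex 2.05 2.05 0.00
      vertex 0.00 7.00 0.00
      vertex 14.00 7.00 0.00
    endloop
  endfacet
  facet normal 0.0000 0.0000 -1.0000
    outer loop
      vertex 7.00 0.00 0.00
      vertex 2.05 2.05 0.00
      vertex 14.00 7.00 0.00
    endloop
  endfacet
  facet normal 0.0000 0.0000 -1.0000
    outer loop
      vertex 11.95 2.05 0.00
      vertex 7.00 0.00 0.00
      vertex 14.00 7.00 0.00
    endloop
  endfacet
  facet normal 0.8695 0.3601 0.3381
    outer loop
      vertex 14.00 7.00 0.00
      vertex 11.95 11.95 0.00
      vertex 7.00 7.00 18.00
    endloop
  endfacet
  facet normal 0.3601 0.8695 0.3381
    outer loop
      vertex 11.95 11.95 0.00
      vertex 7.00 14.00 0.00
      vertex 7.00 7.00 18.00
    endloop
  endfacet
  facet normal -0.3601 0.8695 0.3381
    outer loop
      vertex 7.00 14.00 0.00
      vertex 2.05 11.95 0.00
      vertex 7.00 7.00 18.00
    endloop
  endfacet
  facet normal -0.8695 0.3601 0.3381
    outer loop
      vertex 2.05 11.95 0.00
      vertex 0.00 7.00 0.00
      vertex 7.00 7.00 18.00
    endloop
  endfacet
  facet normal -0.8695 -0.3601 0.3381
    outer loop
      vertex 0.00 7.00 0.00
      vertex 2.05 2.05 0.00
      vertex 7.00 7.00 18.00
    endloop
  endfacet
  facet normal -0.3601 -0.8695 0.3381
    outer loop
      vertex 2.05 2.05 0.00
      vertex 7.00 0.00 0.00
      vertex 7.00 7.00 18.00
    endloop
  endfacet
  facet normal 0.3601 -0.8695 0.3381
    outer loop
      vertex 7.00 0.00 0.00
      vertex 11.95 2.05 0.00
      vertex 7.00 7.00 18.00
    endloop
  endfacet
  facet normal 0.8695 -0.3601 0.3381
    outer loop
      vertex 11.95 2.05 0.00
      vertex 14.00 7.00 0.00
      vertex 7.00 7.00 18.00
    endloop
  endfacet
endsolid part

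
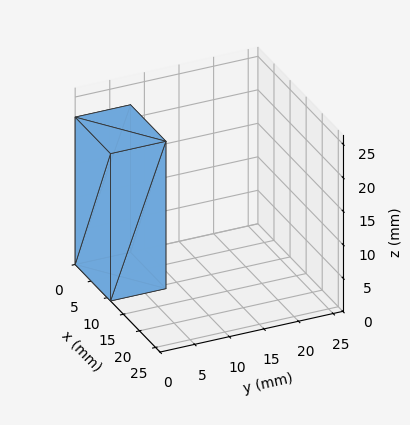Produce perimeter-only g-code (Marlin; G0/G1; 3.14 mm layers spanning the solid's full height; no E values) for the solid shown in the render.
Reading the render: the shape is a rectangular box, roughly 11 × 8 mm footprint and 22 mm tall (dimensions read to the nearest mm from the axis ticks). For the g-code, the solid's height is divided into equal slices at the stated Δz and each level perimeter traced with G1 moves after a G0 lift.

; perimeter-only toolpath
G21 ; units = mm
G90 ; absolute positioning
G28 ; home
; layer 1
G0 Z3.14
G0 X0.00 Y0.00
G1 X11.00 Y0.00
G1 X11.00 Y8.00
G1 X0.00 Y8.00
G1 X0.00 Y0.00
; layer 2
G0 Z6.29
G0 X0.00 Y0.00
G1 X11.00 Y0.00
G1 X11.00 Y8.00
G1 X0.00 Y8.00
G1 X0.00 Y0.00
; layer 3
G0 Z9.43
G0 X0.00 Y0.00
G1 X11.00 Y0.00
G1 X11.00 Y8.00
G1 X0.00 Y8.00
G1 X0.00 Y0.00
; layer 4
G0 Z12.57
G0 X0.00 Y0.00
G1 X11.00 Y0.00
G1 X11.00 Y8.00
G1 X0.00 Y8.00
G1 X0.00 Y0.00
; layer 5
G0 Z15.71
G0 X0.00 Y0.00
G1 X11.00 Y0.00
G1 X11.00 Y8.00
G1 X0.00 Y8.00
G1 X0.00 Y0.00
; layer 6
G0 Z18.86
G0 X0.00 Y0.00
G1 X11.00 Y0.00
G1 X11.00 Y8.00
G1 X0.00 Y8.00
G1 X0.00 Y0.00
; layer 7
G0 Z22.00
G0 X0.00 Y0.00
G1 X11.00 Y0.00
G1 X11.00 Y8.00
G1 X0.00 Y8.00
G1 X0.00 Y0.00
M2 ; end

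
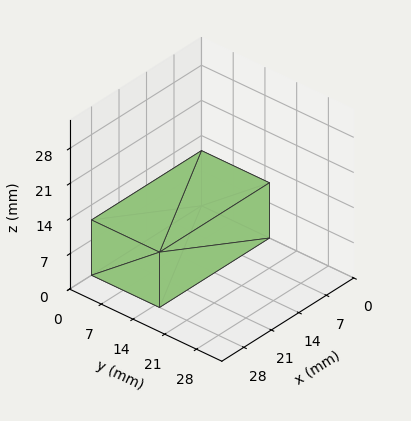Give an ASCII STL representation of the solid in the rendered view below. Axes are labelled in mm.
Reading the render: the shape is a rectangular box, roughly 28 × 15 mm footprint and 11 mm tall (dimensions read to the nearest mm from the axis ticks). For the STL, each face is triangulated and given an outward normal.

solid part
  facet normal 0.0000 0.0000 -1.0000
    outer loop
      vertex 28.00 15.00 0.00
      vertex 28.00 0.00 0.00
      vertex 0.00 0.00 0.00
    endloop
  endfacet
  facet normal 0.0000 0.0000 -1.0000
    outer loop
      vertex 0.00 15.00 0.00
      vertex 28.00 15.00 0.00
      vertex 0.00 0.00 0.00
    endloop
  endfacet
  facet normal 0.0000 0.0000 1.0000
    outer loop
      vertex 0.00 0.00 11.00
      vertex 28.00 0.00 11.00
      vertex 28.00 15.00 11.00
    endloop
  endfacet
  facet normal 0.0000 0.0000 1.0000
    outer loop
      vertex 0.00 0.00 11.00
      vertex 28.00 15.00 11.00
      vertex 0.00 15.00 11.00
    endloop
  endfacet
  facet normal 0.0000 -1.0000 0.0000
    outer loop
      vertex 0.00 0.00 0.00
      vertex 28.00 0.00 0.00
      vertex 28.00 0.00 11.00
    endloop
  endfacet
  facet normal 0.0000 -1.0000 0.0000
    outer loop
      vertex 0.00 0.00 0.00
      vertex 28.00 0.00 11.00
      vertex 0.00 0.00 11.00
    endloop
  endfacet
  facet normal 0.0000 1.0000 0.0000
    outer loop
      vertex 28.00 15.00 11.00
      vertex 28.00 15.00 0.00
      vertex 0.00 15.00 0.00
    endloop
  endfacet
  facet normal 0.0000 1.0000 0.0000
    outer loop
      vertex 0.00 15.00 11.00
      vertex 28.00 15.00 11.00
      vertex 0.00 15.00 0.00
    endloop
  endfacet
  facet normal -1.0000 0.0000 0.0000
    outer loop
      vertex 0.00 15.00 11.00
      vertex 0.00 15.00 0.00
      vertex 0.00 0.00 0.00
    endloop
  endfacet
  facet normal -1.0000 0.0000 0.0000
    outer loop
      vertex 0.00 0.00 11.00
      vertex 0.00 15.00 11.00
      vertex 0.00 0.00 0.00
    endloop
  endfacet
  facet normal 1.0000 0.0000 0.0000
    outer loop
      vertex 28.00 0.00 0.00
      vertex 28.00 15.00 0.00
      vertex 28.00 15.00 11.00
    endloop
  endfacet
  facet normal 1.0000 0.0000 0.0000
    outer loop
      vertex 28.00 0.00 0.00
      vertex 28.00 15.00 11.00
      vertex 28.00 0.00 11.00
    endloop
  endfacet
endsolid part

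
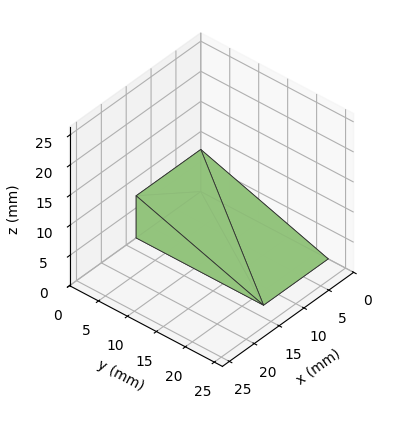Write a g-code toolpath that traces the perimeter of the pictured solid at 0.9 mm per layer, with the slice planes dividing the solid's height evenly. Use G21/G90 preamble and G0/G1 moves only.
Reading the render: the shape is a wedge (ramp): 13 × 22 mm base, rising to 7 mm along the y=0 edge and sloping linearly to z=0 at y=22 (dimensions read to the nearest mm from the axis ticks). For the g-code, the solid's height is divided into equal slices at the stated Δz and each level perimeter traced with G1 moves after a G0 lift.

; perimeter-only toolpath
G21 ; units = mm
G90 ; absolute positioning
G28 ; home
; layer 1
G0 Z0.9
G0 X0.0 Y0.0
G1 X13.0 Y0.0
G1 X13.0 Y19.2
G1 X0.0 Y19.2
G1 X0.0 Y0.0
; layer 2
G0 Z1.8
G0 X0.0 Y0.0
G1 X13.0 Y0.0
G1 X13.0 Y16.5
G1 X0.0 Y16.5
G1 X0.0 Y0.0
; layer 3
G0 Z2.6
G0 X0.0 Y0.0
G1 X13.0 Y0.0
G1 X13.0 Y13.8
G1 X0.0 Y13.8
G1 X0.0 Y0.0
; layer 4
G0 Z3.5
G0 X0.0 Y0.0
G1 X13.0 Y0.0
G1 X13.0 Y11.0
G1 X0.0 Y11.0
G1 X0.0 Y0.0
; layer 5
G0 Z4.4
G0 X0.0 Y0.0
G1 X13.0 Y0.0
G1 X13.0 Y8.2
G1 X0.0 Y8.2
G1 X0.0 Y0.0
; layer 6
G0 Z5.2
G0 X0.0 Y0.0
G1 X13.0 Y0.0
G1 X13.0 Y5.5
G1 X0.0 Y5.5
G1 X0.0 Y0.0
; layer 7
G0 Z6.1
G0 X0.0 Y0.0
G1 X13.0 Y0.0
G1 X13.0 Y2.8
G1 X0.0 Y2.8
G1 X0.0 Y0.0
M2 ; end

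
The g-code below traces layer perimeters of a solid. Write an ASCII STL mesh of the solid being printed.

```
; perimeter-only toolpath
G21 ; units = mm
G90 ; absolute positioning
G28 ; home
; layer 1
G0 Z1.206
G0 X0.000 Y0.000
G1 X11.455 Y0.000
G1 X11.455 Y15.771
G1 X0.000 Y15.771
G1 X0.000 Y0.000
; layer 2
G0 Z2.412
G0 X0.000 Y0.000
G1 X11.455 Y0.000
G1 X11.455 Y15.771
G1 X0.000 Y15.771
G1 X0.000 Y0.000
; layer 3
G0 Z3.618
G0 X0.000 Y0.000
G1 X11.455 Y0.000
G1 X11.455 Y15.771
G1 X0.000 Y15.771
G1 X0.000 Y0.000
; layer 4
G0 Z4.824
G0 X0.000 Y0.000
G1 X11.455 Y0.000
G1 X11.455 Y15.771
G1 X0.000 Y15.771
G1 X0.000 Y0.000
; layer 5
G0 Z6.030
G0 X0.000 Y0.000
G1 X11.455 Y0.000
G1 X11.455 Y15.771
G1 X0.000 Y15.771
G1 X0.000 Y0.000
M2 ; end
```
solid part
  facet normal 0.0000 0.0000 -1.0000
    outer loop
      vertex 11.455 15.771 0.000
      vertex 11.455 0.000 0.000
      vertex 0.000 0.000 0.000
    endloop
  endfacet
  facet normal 0.0000 0.0000 -1.0000
    outer loop
      vertex 0.000 15.771 0.000
      vertex 11.455 15.771 0.000
      vertex 0.000 0.000 0.000
    endloop
  endfacet
  facet normal 0.0000 0.0000 1.0000
    outer loop
      vertex 0.000 0.000 6.030
      vertex 11.455 0.000 6.030
      vertex 11.455 15.771 6.030
    endloop
  endfacet
  facet normal 0.0000 0.0000 1.0000
    outer loop
      vertex 0.000 0.000 6.030
      vertex 11.455 15.771 6.030
      vertex 0.000 15.771 6.030
    endloop
  endfacet
  facet normal 0.0000 -1.0000 0.0000
    outer loop
      vertex 0.000 0.000 0.000
      vertex 11.455 0.000 0.000
      vertex 11.455 0.000 6.030
    endloop
  endfacet
  facet normal 0.0000 -1.0000 0.0000
    outer loop
      vertex 0.000 0.000 0.000
      vertex 11.455 0.000 6.030
      vertex 0.000 0.000 6.030
    endloop
  endfacet
  facet normal 0.0000 1.0000 0.0000
    outer loop
      vertex 11.455 15.771 6.030
      vertex 11.455 15.771 0.000
      vertex 0.000 15.771 0.000
    endloop
  endfacet
  facet normal 0.0000 1.0000 0.0000
    outer loop
      vertex 0.000 15.771 6.030
      vertex 11.455 15.771 6.030
      vertex 0.000 15.771 0.000
    endloop
  endfacet
  facet normal -1.0000 0.0000 0.0000
    outer loop
      vertex 0.000 15.771 6.030
      vertex 0.000 15.771 0.000
      vertex 0.000 0.000 0.000
    endloop
  endfacet
  facet normal -1.0000 0.0000 0.0000
    outer loop
      vertex 0.000 0.000 6.030
      vertex 0.000 15.771 6.030
      vertex 0.000 0.000 0.000
    endloop
  endfacet
  facet normal 1.0000 0.0000 0.0000
    outer loop
      vertex 11.455 0.000 0.000
      vertex 11.455 15.771 0.000
      vertex 11.455 15.771 6.030
    endloop
  endfacet
  facet normal 1.0000 0.0000 0.0000
    outer loop
      vertex 11.455 0.000 0.000
      vertex 11.455 15.771 6.030
      vertex 11.455 0.000 6.030
    endloop
  endfacet
endsolid part

The G0 Z moves step by Δz≈1.206 mm. Every layer's G1 loop is the same polygon, so the solid is a straight extrusion of it from z=0 to z≈6.03. Closing with flat bottom and top caps and triangulating gives 12 facets — a rectangular box, roughly 11.5 × 15.8 mm footprint and 6.03 mm tall.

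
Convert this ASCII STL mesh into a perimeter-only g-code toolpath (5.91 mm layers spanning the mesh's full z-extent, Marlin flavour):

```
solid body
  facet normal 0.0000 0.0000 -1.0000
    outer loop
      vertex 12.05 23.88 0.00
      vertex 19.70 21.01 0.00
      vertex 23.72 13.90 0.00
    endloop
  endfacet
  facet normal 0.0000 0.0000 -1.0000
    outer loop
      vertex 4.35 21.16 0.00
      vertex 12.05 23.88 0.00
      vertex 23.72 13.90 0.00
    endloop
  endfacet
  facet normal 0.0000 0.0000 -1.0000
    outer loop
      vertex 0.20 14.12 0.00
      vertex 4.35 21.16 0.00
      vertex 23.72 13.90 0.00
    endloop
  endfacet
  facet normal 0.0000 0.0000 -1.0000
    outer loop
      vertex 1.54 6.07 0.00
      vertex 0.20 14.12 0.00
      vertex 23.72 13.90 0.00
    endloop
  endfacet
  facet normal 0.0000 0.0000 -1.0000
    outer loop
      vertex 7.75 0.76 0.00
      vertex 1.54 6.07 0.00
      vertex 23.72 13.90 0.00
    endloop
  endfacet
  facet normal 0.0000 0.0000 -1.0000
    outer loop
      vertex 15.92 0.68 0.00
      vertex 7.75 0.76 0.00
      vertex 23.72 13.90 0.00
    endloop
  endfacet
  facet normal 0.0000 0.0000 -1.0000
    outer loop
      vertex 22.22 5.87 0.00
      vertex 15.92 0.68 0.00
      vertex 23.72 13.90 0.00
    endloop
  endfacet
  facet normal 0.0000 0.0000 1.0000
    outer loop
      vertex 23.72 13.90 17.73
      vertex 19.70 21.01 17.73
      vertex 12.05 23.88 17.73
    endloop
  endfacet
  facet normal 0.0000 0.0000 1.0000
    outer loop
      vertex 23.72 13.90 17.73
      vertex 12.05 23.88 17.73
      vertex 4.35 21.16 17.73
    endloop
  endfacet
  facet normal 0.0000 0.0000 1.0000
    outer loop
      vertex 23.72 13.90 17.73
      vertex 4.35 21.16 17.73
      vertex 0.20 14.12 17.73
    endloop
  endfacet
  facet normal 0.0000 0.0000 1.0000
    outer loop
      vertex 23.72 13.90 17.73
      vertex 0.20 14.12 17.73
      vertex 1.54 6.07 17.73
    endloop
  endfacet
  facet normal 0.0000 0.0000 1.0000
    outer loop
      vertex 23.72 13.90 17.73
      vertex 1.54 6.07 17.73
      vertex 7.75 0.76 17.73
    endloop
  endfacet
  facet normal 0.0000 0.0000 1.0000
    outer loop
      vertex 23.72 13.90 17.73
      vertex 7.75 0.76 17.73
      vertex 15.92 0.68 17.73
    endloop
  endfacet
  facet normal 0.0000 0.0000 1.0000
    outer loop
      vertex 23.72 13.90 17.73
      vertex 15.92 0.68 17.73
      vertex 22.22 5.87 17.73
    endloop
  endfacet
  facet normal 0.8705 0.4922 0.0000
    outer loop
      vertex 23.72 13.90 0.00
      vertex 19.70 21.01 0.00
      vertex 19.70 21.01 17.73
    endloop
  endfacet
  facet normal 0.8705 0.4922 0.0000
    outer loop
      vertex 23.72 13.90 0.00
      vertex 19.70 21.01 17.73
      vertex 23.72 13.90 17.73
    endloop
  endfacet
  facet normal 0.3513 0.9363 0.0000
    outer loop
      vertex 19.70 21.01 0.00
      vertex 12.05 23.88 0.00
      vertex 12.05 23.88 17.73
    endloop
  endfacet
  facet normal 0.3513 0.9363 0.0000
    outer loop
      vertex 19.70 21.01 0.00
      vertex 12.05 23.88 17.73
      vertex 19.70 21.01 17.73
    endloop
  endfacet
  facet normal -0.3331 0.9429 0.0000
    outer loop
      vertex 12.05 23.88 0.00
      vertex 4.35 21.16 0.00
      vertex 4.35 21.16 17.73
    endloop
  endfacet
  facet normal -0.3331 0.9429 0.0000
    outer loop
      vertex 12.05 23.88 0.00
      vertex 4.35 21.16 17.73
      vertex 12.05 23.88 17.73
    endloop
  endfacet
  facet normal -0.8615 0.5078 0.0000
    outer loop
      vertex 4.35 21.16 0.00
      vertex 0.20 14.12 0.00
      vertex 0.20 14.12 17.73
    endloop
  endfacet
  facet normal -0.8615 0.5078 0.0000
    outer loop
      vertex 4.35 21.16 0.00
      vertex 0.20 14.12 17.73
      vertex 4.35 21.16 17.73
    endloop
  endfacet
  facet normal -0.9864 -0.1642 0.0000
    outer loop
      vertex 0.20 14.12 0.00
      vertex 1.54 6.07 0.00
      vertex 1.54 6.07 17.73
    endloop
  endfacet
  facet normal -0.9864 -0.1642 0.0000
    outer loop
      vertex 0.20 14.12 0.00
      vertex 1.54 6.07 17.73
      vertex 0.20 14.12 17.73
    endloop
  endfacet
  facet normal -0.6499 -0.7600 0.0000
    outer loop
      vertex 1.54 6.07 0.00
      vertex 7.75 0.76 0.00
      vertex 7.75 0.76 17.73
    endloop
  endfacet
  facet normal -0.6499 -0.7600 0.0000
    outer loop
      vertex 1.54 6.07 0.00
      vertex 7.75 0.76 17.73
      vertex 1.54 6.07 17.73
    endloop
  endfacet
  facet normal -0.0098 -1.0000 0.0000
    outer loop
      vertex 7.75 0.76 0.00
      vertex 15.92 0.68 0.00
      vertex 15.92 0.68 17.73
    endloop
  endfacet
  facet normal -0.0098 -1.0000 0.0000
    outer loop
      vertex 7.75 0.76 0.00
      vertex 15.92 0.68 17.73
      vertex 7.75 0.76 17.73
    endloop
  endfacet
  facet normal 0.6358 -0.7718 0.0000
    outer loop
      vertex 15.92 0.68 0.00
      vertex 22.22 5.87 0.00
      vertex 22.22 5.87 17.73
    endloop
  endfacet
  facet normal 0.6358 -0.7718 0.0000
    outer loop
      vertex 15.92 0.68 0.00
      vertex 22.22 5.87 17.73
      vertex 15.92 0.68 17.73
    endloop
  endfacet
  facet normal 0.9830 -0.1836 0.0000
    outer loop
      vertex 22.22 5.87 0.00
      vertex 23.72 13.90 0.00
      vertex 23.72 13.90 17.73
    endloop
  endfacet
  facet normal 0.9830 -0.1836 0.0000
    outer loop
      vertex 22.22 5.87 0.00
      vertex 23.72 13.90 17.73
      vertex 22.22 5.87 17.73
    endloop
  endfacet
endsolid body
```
; perimeter-only toolpath
G21 ; units = mm
G90 ; absolute positioning
G28 ; home
; layer 1
G0 Z5.91
G0 X23.72 Y13.90
G1 X19.70 Y21.01
G1 X12.05 Y23.88
G1 X4.35 Y21.16
G1 X0.20 Y14.12
G1 X1.54 Y6.07
G1 X7.75 Y0.76
G1 X15.92 Y0.68
G1 X22.22 Y5.87
G1 X23.72 Y13.90
; layer 2
G0 Z11.82
G0 X23.72 Y13.90
G1 X19.70 Y21.01
G1 X12.05 Y23.88
G1 X4.35 Y21.16
G1 X0.20 Y14.12
G1 X1.54 Y6.07
G1 X7.75 Y0.76
G1 X15.92 Y0.68
G1 X22.22 Y5.87
G1 X23.72 Y13.90
; layer 3
G0 Z17.73
G0 X23.72 Y13.90
G1 X19.70 Y21.01
G1 X12.05 Y23.88
G1 X4.35 Y21.16
G1 X0.20 Y14.12
G1 X1.54 Y6.07
G1 X7.75 Y0.76
G1 X15.92 Y0.68
G1 X22.22 Y5.87
G1 X23.72 Y13.90
M2 ; end

The solid is a regular 9-sided prism (a cylinder approximated with 9 flat sides), circumscribed radius ≈ 11.9 mm, height ≈ 17.7 mm. Slicing at Δz = 5.91 mm — 3 equal slices spanning the solid's height, so layer i sits at z = i·h/3 — gives 3 non-empty perimeters. Each is a 9-segment closed polygon; G0 lifts to the layer z and rapids to the start vertex, then G1 traces the edges.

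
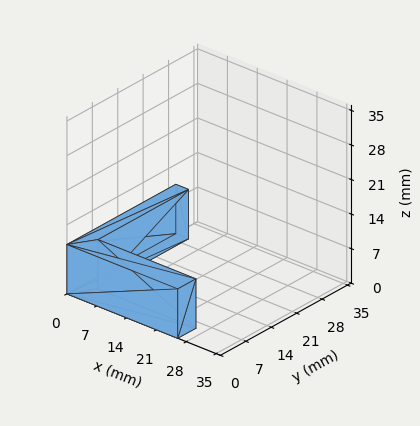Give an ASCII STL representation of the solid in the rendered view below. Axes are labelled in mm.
Reading the render: the shape is an L-shaped prism: outer 26 × 30 mm, arm thicknesses ≈ 5 mm (horizontal) and 3 mm (vertical), extruded 10 mm in z (dimensions read to the nearest mm from the axis ticks). For the STL, each face is triangulated and given an outward normal.

solid part
  facet normal 0.0000 0.0000 -1.0000
    outer loop
      vertex 26.000 5.000 0.000
      vertex 26.000 0.000 0.000
      vertex 0.000 0.000 0.000
    endloop
  endfacet
  facet normal 0.0000 0.0000 -1.0000
    outer loop
      vertex 3.000 5.000 0.000
      vertex 26.000 5.000 0.000
      vertex 0.000 0.000 0.000
    endloop
  endfacet
  facet normal 0.0000 0.0000 -1.0000
    outer loop
      vertex 3.000 30.000 0.000
      vertex 3.000 5.000 0.000
      vertex 0.000 0.000 0.000
    endloop
  endfacet
  facet normal 0.0000 0.0000 -1.0000
    outer loop
      vertex 0.000 30.000 0.000
      vertex 3.000 30.000 0.000
      vertex 0.000 0.000 0.000
    endloop
  endfacet
  facet normal 0.0000 0.0000 1.0000
    outer loop
      vertex 0.000 0.000 10.000
      vertex 26.000 0.000 10.000
      vertex 26.000 5.000 10.000
    endloop
  endfacet
  facet normal 0.0000 0.0000 1.0000
    outer loop
      vertex 0.000 0.000 10.000
      vertex 26.000 5.000 10.000
      vertex 3.000 5.000 10.000
    endloop
  endfacet
  facet normal 0.0000 0.0000 1.0000
    outer loop
      vertex 0.000 0.000 10.000
      vertex 3.000 5.000 10.000
      vertex 3.000 30.000 10.000
    endloop
  endfacet
  facet normal 0.0000 0.0000 1.0000
    outer loop
      vertex 0.000 0.000 10.000
      vertex 3.000 30.000 10.000
      vertex 0.000 30.000 10.000
    endloop
  endfacet
  facet normal 0.0000 -1.0000 0.0000
    outer loop
      vertex 0.000 0.000 0.000
      vertex 26.000 0.000 0.000
      vertex 26.000 0.000 10.000
    endloop
  endfacet
  facet normal 0.0000 -1.0000 0.0000
    outer loop
      vertex 0.000 0.000 0.000
      vertex 26.000 0.000 10.000
      vertex 0.000 0.000 10.000
    endloop
  endfacet
  facet normal 1.0000 0.0000 0.0000
    outer loop
      vertex 26.000 0.000 0.000
      vertex 26.000 5.000 0.000
      vertex 26.000 5.000 10.000
    endloop
  endfacet
  facet normal 1.0000 0.0000 0.0000
    outer loop
      vertex 26.000 0.000 0.000
      vertex 26.000 5.000 10.000
      vertex 26.000 0.000 10.000
    endloop
  endfacet
  facet normal 0.0000 1.0000 0.0000
    outer loop
      vertex 26.000 5.000 0.000
      vertex 3.000 5.000 0.000
      vertex 3.000 5.000 10.000
    endloop
  endfacet
  facet normal 0.0000 1.0000 0.0000
    outer loop
      vertex 26.000 5.000 0.000
      vertex 3.000 5.000 10.000
      vertex 26.000 5.000 10.000
    endloop
  endfacet
  facet normal 1.0000 0.0000 0.0000
    outer loop
      vertex 3.000 5.000 0.000
      vertex 3.000 30.000 0.000
      vertex 3.000 30.000 10.000
    endloop
  endfacet
  facet normal 1.0000 0.0000 0.0000
    outer loop
      vertex 3.000 5.000 0.000
      vertex 3.000 30.000 10.000
      vertex 3.000 5.000 10.000
    endloop
  endfacet
  facet normal 0.0000 1.0000 0.0000
    outer loop
      vertex 3.000 30.000 0.000
      vertex 0.000 30.000 0.000
      vertex 0.000 30.000 10.000
    endloop
  endfacet
  facet normal 0.0000 1.0000 0.0000
    outer loop
      vertex 3.000 30.000 0.000
      vertex 0.000 30.000 10.000
      vertex 3.000 30.000 10.000
    endloop
  endfacet
  facet normal -1.0000 0.0000 0.0000
    outer loop
      vertex 0.000 30.000 0.000
      vertex 0.000 0.000 0.000
      vertex 0.000 0.000 10.000
    endloop
  endfacet
  facet normal -1.0000 0.0000 0.0000
    outer loop
      vertex 0.000 30.000 0.000
      vertex 0.000 0.000 10.000
      vertex 0.000 30.000 10.000
    endloop
  endfacet
endsolid part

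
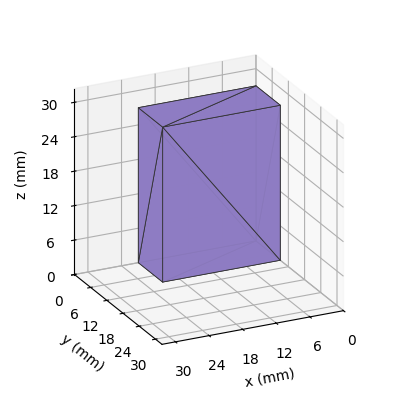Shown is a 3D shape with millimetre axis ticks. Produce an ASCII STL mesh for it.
Reading the render: the shape is a rectangular box, roughly 21 × 9 mm footprint and 27 mm tall (dimensions read to the nearest mm from the axis ticks). For the STL, each face is triangulated and given an outward normal.

solid part
  facet normal 0.0000 0.0000 -1.0000
    outer loop
      vertex 21.00 9.00 0.00
      vertex 21.00 0.00 0.00
      vertex 0.00 0.00 0.00
    endloop
  endfacet
  facet normal 0.0000 0.0000 -1.0000
    outer loop
      vertex 0.00 9.00 0.00
      vertex 21.00 9.00 0.00
      vertex 0.00 0.00 0.00
    endloop
  endfacet
  facet normal 0.0000 0.0000 1.0000
    outer loop
      vertex 0.00 0.00 27.00
      vertex 21.00 0.00 27.00
      vertex 21.00 9.00 27.00
    endloop
  endfacet
  facet normal 0.0000 0.0000 1.0000
    outer loop
      vertex 0.00 0.00 27.00
      vertex 21.00 9.00 27.00
      vertex 0.00 9.00 27.00
    endloop
  endfacet
  facet normal 0.0000 -1.0000 0.0000
    outer loop
      vertex 0.00 0.00 0.00
      vertex 21.00 0.00 0.00
      vertex 21.00 0.00 27.00
    endloop
  endfacet
  facet normal 0.0000 -1.0000 0.0000
    outer loop
      vertex 0.00 0.00 0.00
      vertex 21.00 0.00 27.00
      vertex 0.00 0.00 27.00
    endloop
  endfacet
  facet normal 0.0000 1.0000 0.0000
    outer loop
      vertex 21.00 9.00 27.00
      vertex 21.00 9.00 0.00
      vertex 0.00 9.00 0.00
    endloop
  endfacet
  facet normal 0.0000 1.0000 0.0000
    outer loop
      vertex 0.00 9.00 27.00
      vertex 21.00 9.00 27.00
      vertex 0.00 9.00 0.00
    endloop
  endfacet
  facet normal -1.0000 0.0000 0.0000
    outer loop
      vertex 0.00 9.00 27.00
      vertex 0.00 9.00 0.00
      vertex 0.00 0.00 0.00
    endloop
  endfacet
  facet normal -1.0000 0.0000 0.0000
    outer loop
      vertex 0.00 0.00 27.00
      vertex 0.00 9.00 27.00
      vertex 0.00 0.00 0.00
    endloop
  endfacet
  facet normal 1.0000 0.0000 0.0000
    outer loop
      vertex 21.00 0.00 0.00
      vertex 21.00 9.00 0.00
      vertex 21.00 9.00 27.00
    endloop
  endfacet
  facet normal 1.0000 0.0000 0.0000
    outer loop
      vertex 21.00 0.00 0.00
      vertex 21.00 9.00 27.00
      vertex 21.00 0.00 27.00
    endloop
  endfacet
endsolid part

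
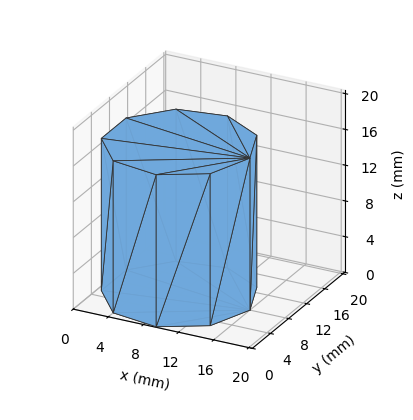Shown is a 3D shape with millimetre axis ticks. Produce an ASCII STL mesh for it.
Reading the render: the shape is a regular 9-sided prism (a cylinder approximated with 9 flat sides), circumscribed radius ≈ 8 mm, height ≈ 17 mm (dimensions read to the nearest mm from the axis ticks). For the STL, each face is triangulated and given an outward normal.

solid part
  facet normal 0.0000 0.0000 -1.0000
    outer loop
      vertex 9.389 15.878 0.000
      vertex 14.128 13.142 0.000
      vertex 16.000 8.000 0.000
    endloop
  endfacet
  facet normal 0.0000 0.0000 -1.0000
    outer loop
      vertex 4.000 14.928 0.000
      vertex 9.389 15.878 0.000
      vertex 16.000 8.000 0.000
    endloop
  endfacet
  facet normal 0.0000 0.0000 -1.0000
    outer loop
      vertex 0.482 10.736 0.000
      vertex 4.000 14.928 0.000
      vertex 16.000 8.000 0.000
    endloop
  endfacet
  facet normal 0.0000 0.0000 -1.0000
    outer loop
      vertex 0.482 5.264 0.000
      vertex 0.482 10.736 0.000
      vertex 16.000 8.000 0.000
    endloop
  endfacet
  facet normal 0.0000 0.0000 -1.0000
    outer loop
      vertex 4.000 1.072 0.000
      vertex 0.482 5.264 0.000
      vertex 16.000 8.000 0.000
    endloop
  endfacet
  facet normal 0.0000 0.0000 -1.0000
    outer loop
      vertex 9.389 0.122 0.000
      vertex 4.000 1.072 0.000
      vertex 16.000 8.000 0.000
    endloop
  endfacet
  facet normal 0.0000 0.0000 -1.0000
    outer loop
      vertex 14.128 2.858 0.000
      vertex 9.389 0.122 0.000
      vertex 16.000 8.000 0.000
    endloop
  endfacet
  facet normal 0.0000 0.0000 1.0000
    outer loop
      vertex 16.000 8.000 17.000
      vertex 14.128 13.142 17.000
      vertex 9.389 15.878 17.000
    endloop
  endfacet
  facet normal 0.0000 0.0000 1.0000
    outer loop
      vertex 16.000 8.000 17.000
      vertex 9.389 15.878 17.000
      vertex 4.000 14.928 17.000
    endloop
  endfacet
  facet normal 0.0000 0.0000 1.0000
    outer loop
      vertex 16.000 8.000 17.000
      vertex 4.000 14.928 17.000
      vertex 0.482 10.736 17.000
    endloop
  endfacet
  facet normal 0.0000 0.0000 1.0000
    outer loop
      vertex 16.000 8.000 17.000
      vertex 0.482 10.736 17.000
      vertex 0.482 5.264 17.000
    endloop
  endfacet
  facet normal 0.0000 0.0000 1.0000
    outer loop
      vertex 16.000 8.000 17.000
      vertex 0.482 5.264 17.000
      vertex 4.000 1.072 17.000
    endloop
  endfacet
  facet normal 0.0000 0.0000 1.0000
    outer loop
      vertex 16.000 8.000 17.000
      vertex 4.000 1.072 17.000
      vertex 9.389 0.122 17.000
    endloop
  endfacet
  facet normal 0.0000 0.0000 1.0000
    outer loop
      vertex 16.000 8.000 17.000
      vertex 9.389 0.122 17.000
      vertex 14.128 2.858 17.000
    endloop
  endfacet
  facet normal 0.9397 0.3421 0.0000
    outer loop
      vertex 16.000 8.000 0.000
      vertex 14.128 13.142 0.000
      vertex 14.128 13.142 17.000
    endloop
  endfacet
  facet normal 0.9397 0.3421 0.0000
    outer loop
      vertex 16.000 8.000 0.000
      vertex 14.128 13.142 17.000
      vertex 16.000 8.000 17.000
    endloop
  endfacet
  facet normal 0.5000 0.8660 0.0000
    outer loop
      vertex 14.128 13.142 0.000
      vertex 9.389 15.878 0.000
      vertex 9.389 15.878 17.000
    endloop
  endfacet
  facet normal 0.5000 0.8660 0.0000
    outer loop
      vertex 14.128 13.142 0.000
      vertex 9.389 15.878 17.000
      vertex 14.128 13.142 17.000
    endloop
  endfacet
  facet normal -0.1736 0.9848 0.0000
    outer loop
      vertex 9.389 15.878 0.000
      vertex 4.000 14.928 0.000
      vertex 4.000 14.928 17.000
    endloop
  endfacet
  facet normal -0.1736 0.9848 0.0000
    outer loop
      vertex 9.389 15.878 0.000
      vertex 4.000 14.928 17.000
      vertex 9.389 15.878 17.000
    endloop
  endfacet
  facet normal -0.7660 0.6428 0.0000
    outer loop
      vertex 4.000 14.928 0.000
      vertex 0.482 10.736 0.000
      vertex 0.482 10.736 17.000
    endloop
  endfacet
  facet normal -0.7660 0.6428 0.0000
    outer loop
      vertex 4.000 14.928 0.000
      vertex 0.482 10.736 17.000
      vertex 4.000 14.928 17.000
    endloop
  endfacet
  facet normal -1.0000 0.0000 0.0000
    outer loop
      vertex 0.482 10.736 0.000
      vertex 0.482 5.264 0.000
      vertex 0.482 5.264 17.000
    endloop
  endfacet
  facet normal -1.0000 0.0000 0.0000
    outer loop
      vertex 0.482 10.736 0.000
      vertex 0.482 5.264 17.000
      vertex 0.482 10.736 17.000
    endloop
  endfacet
  facet normal -0.7660 -0.6428 0.0000
    outer loop
      vertex 0.482 5.264 0.000
      vertex 4.000 1.072 0.000
      vertex 4.000 1.072 17.000
    endloop
  endfacet
  facet normal -0.7660 -0.6428 0.0000
    outer loop
      vertex 0.482 5.264 0.000
      vertex 4.000 1.072 17.000
      vertex 0.482 5.264 17.000
    endloop
  endfacet
  facet normal -0.1736 -0.9848 0.0000
    outer loop
      vertex 4.000 1.072 0.000
      vertex 9.389 0.122 0.000
      vertex 9.389 0.122 17.000
    endloop
  endfacet
  facet normal -0.1736 -0.9848 0.0000
    outer loop
      vertex 4.000 1.072 0.000
      vertex 9.389 0.122 17.000
      vertex 4.000 1.072 17.000
    endloop
  endfacet
  facet normal 0.5000 -0.8660 0.0000
    outer loop
      vertex 9.389 0.122 0.000
      vertex 14.128 2.858 0.000
      vertex 14.128 2.858 17.000
    endloop
  endfacet
  facet normal 0.5000 -0.8660 0.0000
    outer loop
      vertex 9.389 0.122 0.000
      vertex 14.128 2.858 17.000
      vertex 9.389 0.122 17.000
    endloop
  endfacet
  facet normal 0.9397 -0.3421 0.0000
    outer loop
      vertex 14.128 2.858 0.000
      vertex 16.000 8.000 0.000
      vertex 16.000 8.000 17.000
    endloop
  endfacet
  facet normal 0.9397 -0.3421 0.0000
    outer loop
      vertex 14.128 2.858 0.000
      vertex 16.000 8.000 17.000
      vertex 14.128 2.858 17.000
    endloop
  endfacet
endsolid part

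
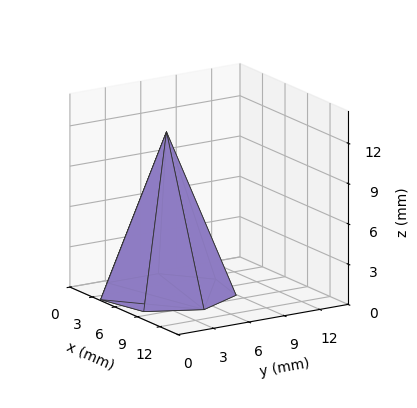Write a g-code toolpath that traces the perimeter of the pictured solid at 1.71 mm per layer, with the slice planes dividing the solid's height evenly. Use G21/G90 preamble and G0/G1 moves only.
Reading the render: the shape is a regular 7-sided pyramid, base circumscribed radius ≈ 5 mm, apex at z ≈ 12 mm (dimensions read to the nearest mm from the axis ticks). For the g-code, the solid's height is divided into equal slices at the stated Δz and each level perimeter traced with G1 moves after a G0 lift.

; perimeter-only toolpath
G21 ; units = mm
G90 ; absolute positioning
G28 ; home
; layer 1
G0 Z1.71
G0 X9.29 Y5.00
G1 X7.67 Y8.35
G1 X4.05 Y9.17
G1 X1.14 Y6.86
G1 X1.14 Y3.14
G1 X4.05 Y0.83
G1 X7.67 Y1.65
G1 X9.29 Y5.00
; layer 2
G0 Z3.43
G0 X8.57 Y5.00
G1 X7.23 Y7.79
G1 X4.21 Y8.48
G1 X1.79 Y6.55
G1 X1.79 Y3.45
G1 X4.21 Y1.52
G1 X7.23 Y2.21
G1 X8.57 Y5.00
; layer 3
G0 Z5.14
G0 X7.86 Y5.00
G1 X6.78 Y7.23
G1 X4.37 Y7.78
G1 X2.43 Y6.24
G1 X2.43 Y3.76
G1 X4.37 Y2.22
G1 X6.78 Y2.77
G1 X7.86 Y5.00
; layer 4
G0 Z6.86
G0 X7.14 Y5.00
G1 X6.34 Y6.68
G1 X4.52 Y7.09
G1 X3.07 Y5.93
G1 X3.07 Y4.07
G1 X4.52 Y2.91
G1 X6.34 Y3.32
G1 X7.14 Y5.00
; layer 5
G0 Z8.57
G0 X6.43 Y5.00
G1 X5.89 Y6.12
G1 X4.68 Y6.39
G1 X3.71 Y5.62
G1 X3.71 Y4.38
G1 X4.68 Y3.61
G1 X5.89 Y3.88
G1 X6.43 Y5.00
; layer 6
G0 Z10.29
G0 X5.71 Y5.00
G1 X5.45 Y5.56
G1 X4.84 Y5.70
G1 X4.36 Y5.31
G1 X4.36 Y4.69
G1 X4.84 Y4.30
G1 X5.45 Y4.44
G1 X5.71 Y5.00
M2 ; end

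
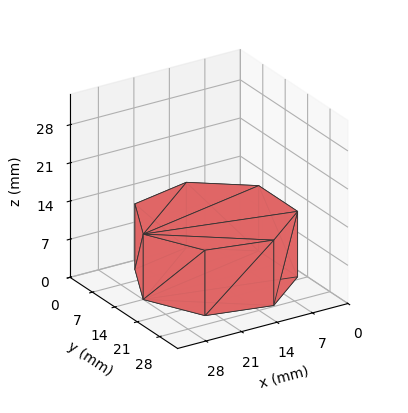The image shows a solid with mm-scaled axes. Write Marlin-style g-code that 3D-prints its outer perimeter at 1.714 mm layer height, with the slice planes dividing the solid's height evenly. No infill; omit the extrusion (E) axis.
Reading the render: the shape is a regular 7-sided prism (a cylinder approximated with 7 flat sides), circumscribed radius ≈ 14 mm, height ≈ 12 mm (dimensions read to the nearest mm from the axis ticks). For the g-code, the solid's height is divided into equal slices at the stated Δz and each level perimeter traced with G1 moves after a G0 lift.

; perimeter-only toolpath
G21 ; units = mm
G90 ; absolute positioning
G28 ; home
; layer 1
G0 Z1.714
G0 X28.000 Y14.000
G1 X22.729 Y24.946
G1 X10.885 Y27.649
G1 X1.386 Y20.074
G1 X1.386 Y7.926
G1 X10.885 Y0.351
G1 X22.729 Y3.054
G1 X28.000 Y14.000
; layer 2
G0 Z3.429
G0 X28.000 Y14.000
G1 X22.729 Y24.946
G1 X10.885 Y27.649
G1 X1.386 Y20.074
G1 X1.386 Y7.926
G1 X10.885 Y0.351
G1 X22.729 Y3.054
G1 X28.000 Y14.000
; layer 3
G0 Z5.143
G0 X28.000 Y14.000
G1 X22.729 Y24.946
G1 X10.885 Y27.649
G1 X1.386 Y20.074
G1 X1.386 Y7.926
G1 X10.885 Y0.351
G1 X22.729 Y3.054
G1 X28.000 Y14.000
; layer 4
G0 Z6.857
G0 X28.000 Y14.000
G1 X22.729 Y24.946
G1 X10.885 Y27.649
G1 X1.386 Y20.074
G1 X1.386 Y7.926
G1 X10.885 Y0.351
G1 X22.729 Y3.054
G1 X28.000 Y14.000
; layer 5
G0 Z8.571
G0 X28.000 Y14.000
G1 X22.729 Y24.946
G1 X10.885 Y27.649
G1 X1.386 Y20.074
G1 X1.386 Y7.926
G1 X10.885 Y0.351
G1 X22.729 Y3.054
G1 X28.000 Y14.000
; layer 6
G0 Z10.286
G0 X28.000 Y14.000
G1 X22.729 Y24.946
G1 X10.885 Y27.649
G1 X1.386 Y20.074
G1 X1.386 Y7.926
G1 X10.885 Y0.351
G1 X22.729 Y3.054
G1 X28.000 Y14.000
; layer 7
G0 Z12.000
G0 X28.000 Y14.000
G1 X22.729 Y24.946
G1 X10.885 Y27.649
G1 X1.386 Y20.074
G1 X1.386 Y7.926
G1 X10.885 Y0.351
G1 X22.729 Y3.054
G1 X28.000 Y14.000
M2 ; end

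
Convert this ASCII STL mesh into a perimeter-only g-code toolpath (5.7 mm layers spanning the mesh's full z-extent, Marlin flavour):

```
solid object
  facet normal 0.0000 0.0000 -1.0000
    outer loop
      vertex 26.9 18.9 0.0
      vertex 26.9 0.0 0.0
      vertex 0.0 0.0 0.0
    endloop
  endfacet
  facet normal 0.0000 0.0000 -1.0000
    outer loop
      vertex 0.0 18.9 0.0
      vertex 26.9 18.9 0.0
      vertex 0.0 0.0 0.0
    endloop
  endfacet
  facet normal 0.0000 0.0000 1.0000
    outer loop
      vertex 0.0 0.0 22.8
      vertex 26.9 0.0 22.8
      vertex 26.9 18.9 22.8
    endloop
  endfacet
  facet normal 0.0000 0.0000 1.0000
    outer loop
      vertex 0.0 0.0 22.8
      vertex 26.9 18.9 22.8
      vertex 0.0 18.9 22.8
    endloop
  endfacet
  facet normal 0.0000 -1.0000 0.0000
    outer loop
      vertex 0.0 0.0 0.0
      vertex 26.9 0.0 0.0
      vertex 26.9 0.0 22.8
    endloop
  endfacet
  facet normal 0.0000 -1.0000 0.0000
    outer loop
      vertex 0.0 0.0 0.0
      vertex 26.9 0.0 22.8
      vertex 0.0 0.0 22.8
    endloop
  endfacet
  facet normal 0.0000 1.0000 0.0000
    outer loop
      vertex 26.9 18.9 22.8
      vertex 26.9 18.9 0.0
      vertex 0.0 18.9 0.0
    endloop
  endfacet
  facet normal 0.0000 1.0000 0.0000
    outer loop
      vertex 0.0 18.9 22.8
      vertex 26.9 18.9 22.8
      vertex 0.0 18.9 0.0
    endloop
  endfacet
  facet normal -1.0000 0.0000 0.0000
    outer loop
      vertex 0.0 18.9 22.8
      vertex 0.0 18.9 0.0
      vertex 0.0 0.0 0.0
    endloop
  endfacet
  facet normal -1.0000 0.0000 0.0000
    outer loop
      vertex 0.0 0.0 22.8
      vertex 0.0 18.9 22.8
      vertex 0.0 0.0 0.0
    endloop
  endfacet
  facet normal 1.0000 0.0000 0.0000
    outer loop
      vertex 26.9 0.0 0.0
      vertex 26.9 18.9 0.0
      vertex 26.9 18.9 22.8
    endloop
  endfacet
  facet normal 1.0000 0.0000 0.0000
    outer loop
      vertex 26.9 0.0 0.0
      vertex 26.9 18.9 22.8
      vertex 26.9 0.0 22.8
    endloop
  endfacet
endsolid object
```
; perimeter-only toolpath
G21 ; units = mm
G90 ; absolute positioning
G28 ; home
; layer 1
G0 Z5.7
G0 X0.0 Y0.0
G1 X26.9 Y0.0
G1 X26.9 Y18.9
G1 X0.0 Y18.9
G1 X0.0 Y0.0
; layer 2
G0 Z11.4
G0 X0.0 Y0.0
G1 X26.9 Y0.0
G1 X26.9 Y18.9
G1 X0.0 Y18.9
G1 X0.0 Y0.0
; layer 3
G0 Z17.1
G0 X0.0 Y0.0
G1 X26.9 Y0.0
G1 X26.9 Y18.9
G1 X0.0 Y18.9
G1 X0.0 Y0.0
; layer 4
G0 Z22.8
G0 X0.0 Y0.0
G1 X26.9 Y0.0
G1 X26.9 Y18.9
G1 X0.0 Y18.9
G1 X0.0 Y0.0
M2 ; end

The solid is a rectangular box, roughly 26.9 × 18.9 mm footprint and 22.8 mm tall. Slicing at Δz = 5.7 mm — 4 equal slices spanning the solid's height, so layer i sits at z = i·h/4 — gives 4 non-empty perimeters. Each is a 4-segment closed polygon; G0 lifts to the layer z and rapids to the start vertex, then G1 traces the edges.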